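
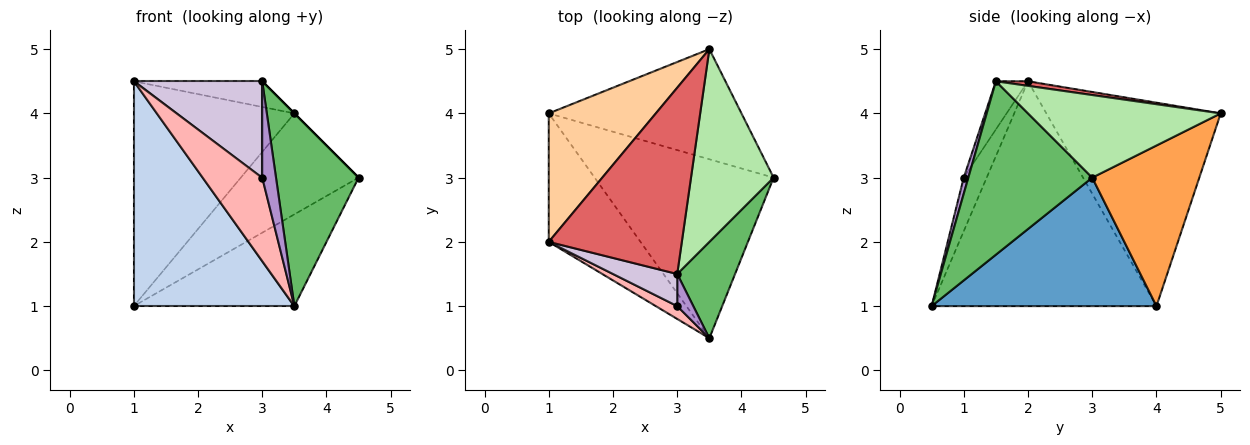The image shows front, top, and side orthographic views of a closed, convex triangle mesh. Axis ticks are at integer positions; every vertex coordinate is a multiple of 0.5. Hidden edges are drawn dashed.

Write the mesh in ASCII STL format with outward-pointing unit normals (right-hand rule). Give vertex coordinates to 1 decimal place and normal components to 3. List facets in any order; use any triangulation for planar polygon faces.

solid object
 facet normal 0.538 0.385 -0.750
  outer loop
   vertex 3.5 0.5 1.0
   vertex 1.0 4.0 1.0
   vertex 4.5 3.0 3.0
  endloop
 endfacet
 facet normal -0.772 -0.552 -0.315
  outer loop
   vertex 1.0 2.0 4.5
   vertex 1.0 4.0 1.0
   vertex 3.5 0.5 1.0
  endloop
 endfacet
 facet normal 0.523 0.576 -0.628
  outer loop
   vertex 3.5 5.0 4.0
   vertex 4.5 3.0 3.0
   vertex 1.0 4.0 1.0
  endloop
 endfacet
 facet normal -0.686 0.632 0.361
  outer loop
   vertex 3.5 5.0 4.0
   vertex 1.0 4.0 1.0
   vertex 1.0 2.0 4.5
  endloop
 endfacet
 facet normal 0.802 -0.535 0.267
  outer loop
   vertex 3.0 1.5 4.5
   vertex 3.5 0.5 1.0
   vertex 4.5 3.0 3.0
  endloop
 endfacet
 facet normal 0.707 0.000 0.707
  outer loop
   vertex 3.0 1.5 4.5
   vertex 4.5 3.0 3.0
   vertex 3.5 5.0 4.0
  endloop
 endfacet
 facet normal 0.034 0.137 0.990
  outer loop
   vertex 3.0 1.5 4.5
   vertex 3.5 5.0 4.0
   vertex 1.0 2.0 4.5
  endloop
 endfacet
 facet normal -0.355 -0.924 0.142
  outer loop
   vertex 3.0 1.0 3.0
   vertex 1.0 2.0 4.5
   vertex 3.5 0.5 1.0
  endloop
 endfacet
 facet normal 0.302 -0.905 0.302
  outer loop
   vertex 3.0 1.0 3.0
   vertex 3.5 0.5 1.0
   vertex 3.0 1.5 4.5
  endloop
 endfacet
 facet normal -0.231 -0.923 0.308
  outer loop
   vertex 3.0 1.0 3.0
   vertex 3.0 1.5 4.5
   vertex 1.0 2.0 4.5
  endloop
 endfacet
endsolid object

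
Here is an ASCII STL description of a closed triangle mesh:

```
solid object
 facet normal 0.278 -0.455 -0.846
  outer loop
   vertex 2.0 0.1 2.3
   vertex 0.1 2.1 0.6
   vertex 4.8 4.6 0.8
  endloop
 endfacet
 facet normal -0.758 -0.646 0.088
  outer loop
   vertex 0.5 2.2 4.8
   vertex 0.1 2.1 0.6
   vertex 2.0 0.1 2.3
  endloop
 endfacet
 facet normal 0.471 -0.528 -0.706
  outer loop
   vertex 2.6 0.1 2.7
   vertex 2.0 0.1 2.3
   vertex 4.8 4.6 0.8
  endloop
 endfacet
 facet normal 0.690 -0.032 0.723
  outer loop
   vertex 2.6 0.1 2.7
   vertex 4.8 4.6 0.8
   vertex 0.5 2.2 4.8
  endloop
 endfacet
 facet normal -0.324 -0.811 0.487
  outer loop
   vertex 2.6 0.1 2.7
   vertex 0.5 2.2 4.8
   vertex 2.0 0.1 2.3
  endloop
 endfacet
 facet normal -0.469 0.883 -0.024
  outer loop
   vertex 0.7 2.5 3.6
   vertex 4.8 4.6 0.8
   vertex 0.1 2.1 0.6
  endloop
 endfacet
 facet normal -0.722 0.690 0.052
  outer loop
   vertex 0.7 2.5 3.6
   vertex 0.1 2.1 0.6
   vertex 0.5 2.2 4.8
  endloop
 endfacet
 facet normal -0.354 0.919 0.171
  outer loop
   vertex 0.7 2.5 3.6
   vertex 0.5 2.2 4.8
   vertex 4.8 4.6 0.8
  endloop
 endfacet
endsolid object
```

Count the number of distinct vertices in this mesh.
6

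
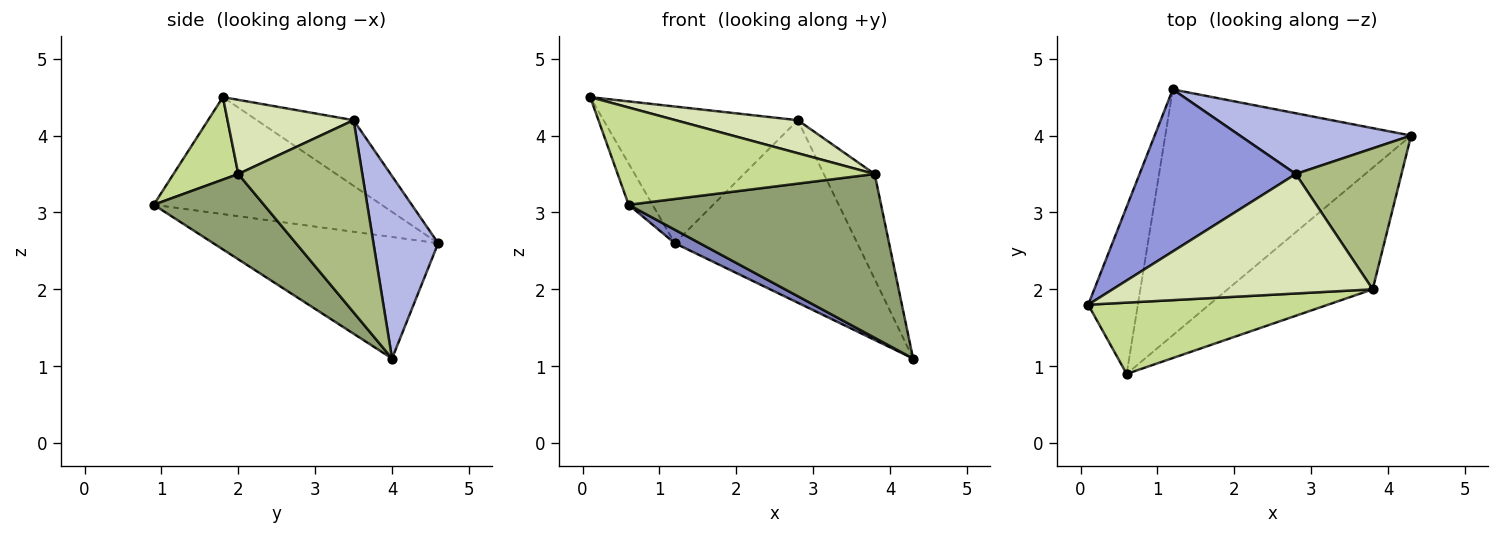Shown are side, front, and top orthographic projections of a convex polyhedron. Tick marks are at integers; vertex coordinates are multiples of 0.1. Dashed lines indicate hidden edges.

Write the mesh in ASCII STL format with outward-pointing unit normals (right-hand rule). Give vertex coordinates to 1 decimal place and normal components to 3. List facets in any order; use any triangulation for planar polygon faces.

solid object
 facet normal -0.916 0.096 -0.389
  outer loop
   vertex 0.6 0.9 3.1
   vertex 0.1 1.8 4.5
   vertex 1.2 4.6 2.6
  endloop
 endfacet
 facet normal -0.443 -0.049 -0.895
  outer loop
   vertex 0.6 0.9 3.1
   vertex 1.2 4.6 2.6
   vertex 4.3 4.0 1.1
  endloop
 endfacet
 facet normal -0.306 0.614 0.728
  outer loop
   vertex 2.8 3.5 4.2
   vertex 1.2 4.6 2.6
   vertex 0.1 1.8 4.5
  endloop
 endfacet
 facet normal 0.319 0.899 0.299
  outer loop
   vertex 2.8 3.5 4.2
   vertex 4.3 4.0 1.1
   vertex 1.2 4.6 2.6
  endloop
 endfacet
 facet normal 0.331 -0.758 -0.563
  outer loop
   vertex 3.8 2.0 3.5
   vertex 0.6 0.9 3.1
   vertex 4.3 4.0 1.1
  endloop
 endfacet
 facet normal 0.825 0.338 0.454
  outer loop
   vertex 3.8 2.0 3.5
   vertex 4.3 4.0 1.1
   vertex 2.8 3.5 4.2
  endloop
 endfacet
 facet normal 0.199 -0.790 0.579
  outer loop
   vertex 3.8 2.0 3.5
   vertex 0.1 1.8 4.5
   vertex 0.6 0.9 3.1
  endloop
 endfacet
 facet normal 0.265 -0.257 0.929
  outer loop
   vertex 3.8 2.0 3.5
   vertex 2.8 3.5 4.2
   vertex 0.1 1.8 4.5
  endloop
 endfacet
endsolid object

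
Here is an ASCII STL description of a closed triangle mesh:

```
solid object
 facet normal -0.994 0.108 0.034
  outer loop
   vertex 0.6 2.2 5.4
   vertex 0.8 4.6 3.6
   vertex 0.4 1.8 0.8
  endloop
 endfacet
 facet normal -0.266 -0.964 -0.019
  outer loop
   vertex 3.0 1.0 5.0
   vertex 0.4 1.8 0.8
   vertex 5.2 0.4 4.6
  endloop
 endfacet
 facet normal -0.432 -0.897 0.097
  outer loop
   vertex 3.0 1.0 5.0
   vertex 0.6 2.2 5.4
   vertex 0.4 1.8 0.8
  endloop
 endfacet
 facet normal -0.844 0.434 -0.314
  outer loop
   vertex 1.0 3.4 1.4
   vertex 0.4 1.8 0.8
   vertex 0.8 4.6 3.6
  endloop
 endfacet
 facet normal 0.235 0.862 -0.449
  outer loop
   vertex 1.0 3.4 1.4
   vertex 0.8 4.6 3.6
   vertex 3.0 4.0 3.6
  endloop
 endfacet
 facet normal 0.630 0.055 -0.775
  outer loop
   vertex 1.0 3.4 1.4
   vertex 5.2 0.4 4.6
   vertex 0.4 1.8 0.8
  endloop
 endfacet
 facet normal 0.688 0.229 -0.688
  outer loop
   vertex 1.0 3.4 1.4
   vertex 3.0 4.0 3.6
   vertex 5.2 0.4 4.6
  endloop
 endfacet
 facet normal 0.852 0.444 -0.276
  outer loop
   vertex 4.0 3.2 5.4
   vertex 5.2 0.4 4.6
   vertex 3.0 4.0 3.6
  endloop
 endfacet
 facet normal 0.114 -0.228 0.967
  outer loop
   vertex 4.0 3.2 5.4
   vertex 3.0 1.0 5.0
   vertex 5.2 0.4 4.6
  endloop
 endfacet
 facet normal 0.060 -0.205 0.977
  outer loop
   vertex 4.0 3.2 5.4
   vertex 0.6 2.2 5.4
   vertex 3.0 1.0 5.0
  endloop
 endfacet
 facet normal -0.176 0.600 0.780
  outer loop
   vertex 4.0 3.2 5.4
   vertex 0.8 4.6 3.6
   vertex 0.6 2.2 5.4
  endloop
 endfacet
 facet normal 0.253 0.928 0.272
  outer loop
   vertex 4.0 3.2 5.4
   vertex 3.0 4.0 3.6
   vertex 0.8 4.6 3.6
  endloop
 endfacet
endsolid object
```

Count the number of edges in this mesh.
18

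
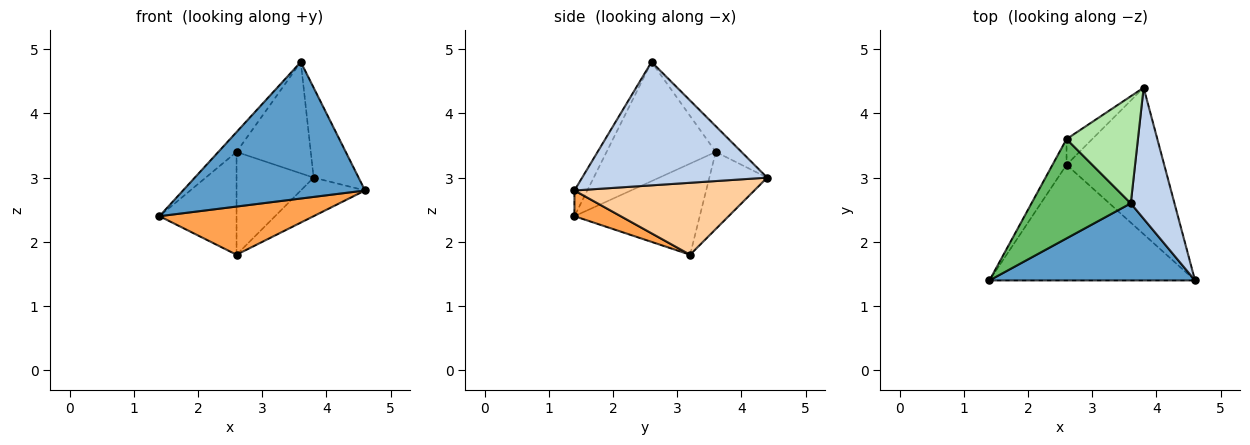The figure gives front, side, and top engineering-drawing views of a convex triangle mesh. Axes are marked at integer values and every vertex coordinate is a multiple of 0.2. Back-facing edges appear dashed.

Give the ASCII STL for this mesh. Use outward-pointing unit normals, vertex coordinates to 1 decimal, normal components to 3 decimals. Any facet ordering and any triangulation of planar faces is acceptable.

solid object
 facet normal -0.061 -0.869 0.491
  outer loop
   vertex 3.6 2.6 4.8
   vertex 1.4 1.4 2.4
   vertex 4.6 1.4 2.8
  endloop
 endfacet
 facet normal 0.919 0.223 0.325
  outer loop
   vertex 3.6 2.6 4.8
   vertex 4.6 1.4 2.8
   vertex 3.8 4.4 3.0
  endloop
 endfacet
 facet normal 0.115 -0.382 -0.917
  outer loop
   vertex 2.6 3.2 1.8
   vertex 4.6 1.4 2.8
   vertex 1.4 1.4 2.4
  endloop
 endfacet
 facet normal 0.580 0.207 -0.788
  outer loop
   vertex 2.6 3.2 1.8
   vertex 3.8 4.4 3.0
   vertex 4.6 1.4 2.8
  endloop
 endfacet
 facet normal -0.762 0.127 0.635
  outer loop
   vertex 2.6 3.6 3.4
   vertex 1.4 1.4 2.4
   vertex 3.6 2.6 4.8
  endloop
 endfacet
 facet normal -0.242 0.699 0.672
  outer loop
   vertex 2.6 3.6 3.4
   vertex 3.6 2.6 4.8
   vertex 3.8 4.4 3.0
  endloop
 endfacet
 facet normal -0.844 0.520 -0.130
  outer loop
   vertex 2.6 3.6 3.4
   vertex 2.6 3.2 1.8
   vertex 1.4 1.4 2.4
  endloop
 endfacet
 facet normal -0.588 0.784 -0.196
  outer loop
   vertex 2.6 3.6 3.4
   vertex 3.8 4.4 3.0
   vertex 2.6 3.2 1.8
  endloop
 endfacet
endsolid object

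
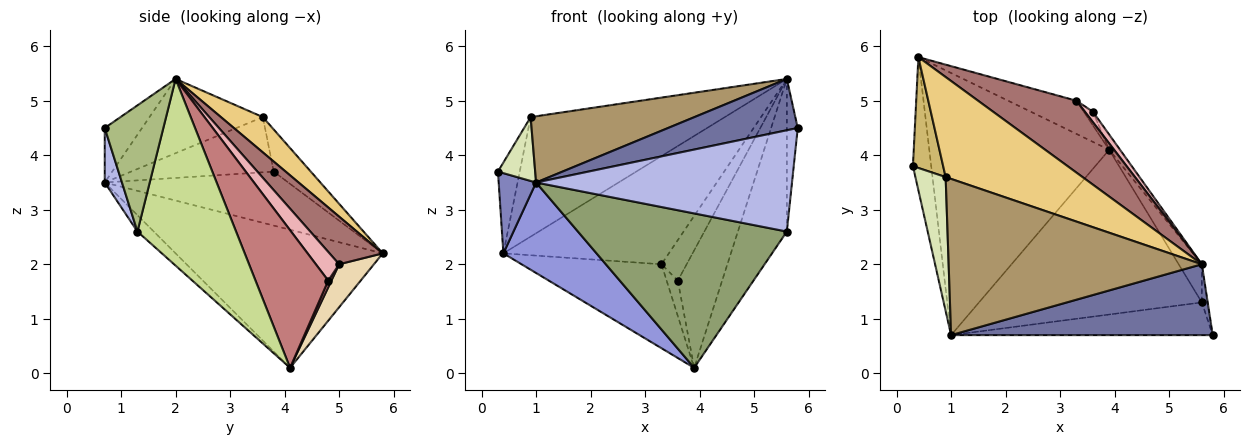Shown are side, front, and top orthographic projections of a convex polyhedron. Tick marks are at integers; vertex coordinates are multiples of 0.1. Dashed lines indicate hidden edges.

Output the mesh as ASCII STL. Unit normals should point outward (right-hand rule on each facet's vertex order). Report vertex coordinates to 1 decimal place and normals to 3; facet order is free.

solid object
 facet normal -0.166 -0.578 0.799
  outer loop
   vertex 1.0 0.7 3.5
   vertex 5.8 0.7 4.5
   vertex 5.6 2.0 5.4
  endloop
 endfacet
 facet normal -0.930 -0.190 -0.315
  outer loop
   vertex 0.4 5.8 2.2
   vertex 1.0 0.7 3.5
   vertex 0.3 3.8 3.7
  endloop
 endfacet
 facet normal -0.587 -0.264 -0.765
  outer loop
   vertex 0.4 5.8 2.2
   vertex 3.9 4.1 0.1
   vertex 1.0 0.7 3.5
  endloop
 endfacet
 facet normal 0.064 -0.950 -0.307
  outer loop
   vertex 5.6 1.3 2.6
   vertex 5.8 0.7 4.5
   vertex 1.0 0.7 3.5
  endloop
 endfacet
 facet normal -0.053 -0.683 -0.729
  outer loop
   vertex 5.6 1.3 2.6
   vertex 1.0 0.7 3.5
   vertex 3.9 4.1 0.1
  endloop
 endfacet
 facet normal 0.982 0.183 -0.046
  outer loop
   vertex 5.6 1.3 2.6
   vertex 5.6 2.0 5.4
   vertex 5.8 0.7 4.5
  endloop
 endfacet
 facet normal 0.890 0.442 -0.110
  outer loop
   vertex 5.6 1.3 2.6
   vertex 3.9 4.1 0.1
   vertex 5.6 2.0 5.4
  endloop
 endfacet
 facet normal -0.855 -0.223 0.468
  outer loop
   vertex 0.9 3.6 4.7
   vertex 0.3 3.8 3.7
   vertex 1.0 0.7 3.5
  endloop
 endfacet
 facet normal -0.261 -0.377 0.889
  outer loop
   vertex 0.9 3.6 4.7
   vertex 1.0 0.7 3.5
   vertex 5.6 2.0 5.4
  endloop
 endfacet
 facet normal -0.733 0.431 0.526
  outer loop
   vertex 0.9 3.6 4.7
   vertex 0.4 5.8 2.2
   vertex 0.3 3.8 3.7
  endloop
 endfacet
 facet normal 0.163 0.757 0.633
  outer loop
   vertex 0.9 3.6 4.7
   vertex 5.6 2.0 5.4
   vertex 0.4 5.8 2.2
  endloop
 endfacet
 facet normal 0.225 0.906 -0.358
  outer loop
   vertex 3.3 5.0 2.0
   vertex 3.9 4.1 0.1
   vertex 0.4 5.8 2.2
  endloop
 endfacet
 facet normal 0.259 0.804 0.535
  outer loop
   vertex 3.3 5.0 2.0
   vertex 0.4 5.8 2.2
   vertex 5.6 2.0 5.4
  endloop
 endfacet
 facet normal 0.852 0.519 -0.067
  outer loop
   vertex 3.6 4.8 1.7
   vertex 5.6 2.0 5.4
   vertex 3.9 4.1 0.1
  endloop
 endfacet
 facet normal 0.255 0.903 -0.347
  outer loop
   vertex 3.6 4.8 1.7
   vertex 3.9 4.1 0.1
   vertex 3.3 5.0 2.0
  endloop
 endfacet
 facet normal 0.667 0.722 0.186
  outer loop
   vertex 3.6 4.8 1.7
   vertex 3.3 5.0 2.0
   vertex 5.6 2.0 5.4
  endloop
 endfacet
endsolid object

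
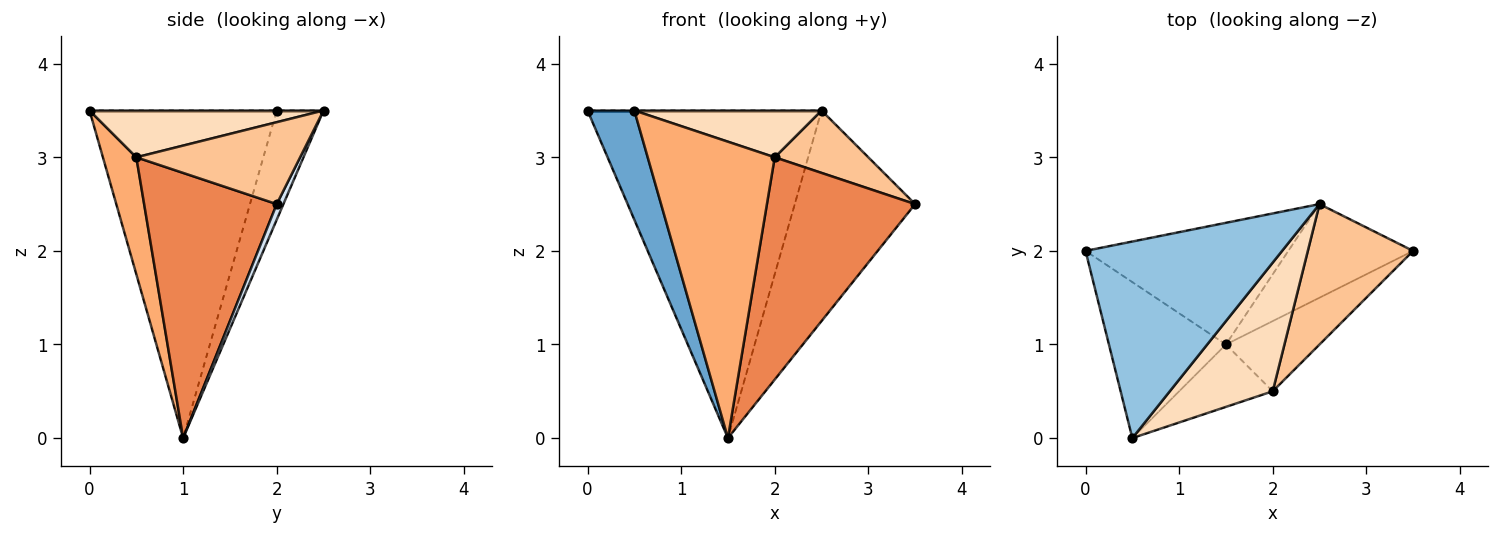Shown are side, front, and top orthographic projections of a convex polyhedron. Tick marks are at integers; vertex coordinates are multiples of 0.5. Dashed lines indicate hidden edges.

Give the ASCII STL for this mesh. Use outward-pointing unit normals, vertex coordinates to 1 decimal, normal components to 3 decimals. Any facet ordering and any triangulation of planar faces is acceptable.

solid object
 facet normal -0.917 -0.229 -0.327
  outer loop
   vertex 1.5 1.0 0.0
   vertex 0.5 0.0 3.5
   vertex 0.0 2.0 3.5
  endloop
 endfacet
 facet normal 0.000 0.000 1.000
  outer loop
   vertex 2.5 2.5 3.5
   vertex 0.0 2.0 3.5
   vertex 0.5 0.0 3.5
  endloop
 endfacet
 facet normal -0.184 0.921 -0.342
  outer loop
   vertex 2.5 2.5 3.5
   vertex 1.5 1.0 0.0
   vertex 0.0 2.0 3.5
  endloop
 endfacet
 facet normal 0.051 0.913 -0.406
  outer loop
   vertex 2.5 2.5 3.5
   vertex 3.5 2.0 2.5
   vertex 1.5 1.0 0.0
  endloop
 endfacet
 facet normal 0.649 -0.725 -0.229
  outer loop
   vertex 2.0 0.5 3.0
   vertex 1.5 1.0 0.0
   vertex 3.5 2.0 2.5
  endloop
 endfacet
 facet normal 0.249 -0.948 -0.200
  outer loop
   vertex 2.0 0.5 3.0
   vertex 0.5 0.0 3.5
   vertex 1.5 1.0 0.0
  endloop
 endfacet
 facet normal 0.579 -0.331 0.745
  outer loop
   vertex 2.0 0.5 3.0
   vertex 3.5 2.0 2.5
   vertex 2.5 2.5 3.5
  endloop
 endfacet
 facet normal 0.393 -0.314 0.864
  outer loop
   vertex 2.0 0.5 3.0
   vertex 2.5 2.5 3.5
   vertex 0.5 0.0 3.5
  endloop
 endfacet
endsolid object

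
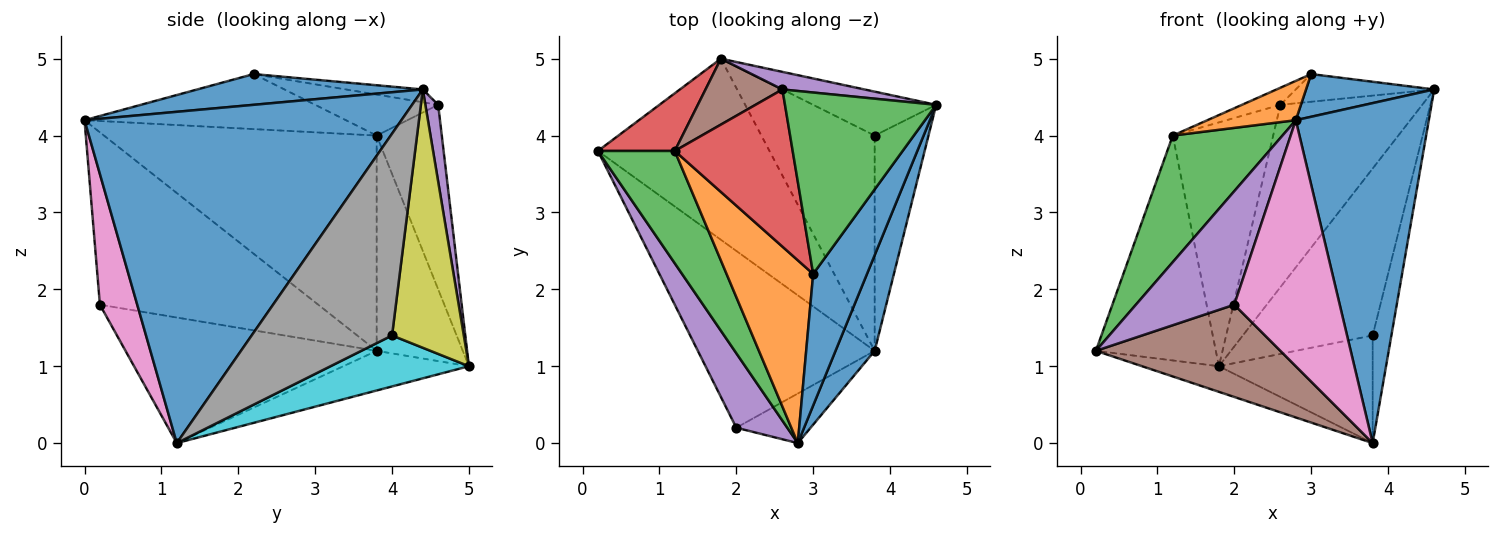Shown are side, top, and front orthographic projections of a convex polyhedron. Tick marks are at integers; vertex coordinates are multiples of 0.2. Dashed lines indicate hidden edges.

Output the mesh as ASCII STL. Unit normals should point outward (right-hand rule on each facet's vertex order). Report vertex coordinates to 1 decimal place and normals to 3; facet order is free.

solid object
 facet normal 0.917 -0.385 0.108
  outer loop
   vertex 3.8 1.2 0.0
   vertex 4.6 4.4 4.6
   vertex 2.8 0.0 4.2
  endloop
 endfacet
 facet normal -0.223 0.137 -0.965
  outer loop
   vertex 1.8 5.0 1.0
   vertex 3.8 1.2 0.0
   vertex 0.2 3.8 1.2
  endloop
 endfacet
 facet normal -0.881 -0.354 0.315
  outer loop
   vertex 1.2 3.8 4.0
   vertex 0.2 3.8 1.2
   vertex 2.8 0.0 4.2
  endloop
 endfacet
 facet normal -0.571 0.795 0.204
  outer loop
   vertex 1.2 3.8 4.0
   vertex 1.8 5.0 1.0
   vertex 0.2 3.8 1.2
  endloop
 endfacet
 facet normal -0.880 -0.397 0.260
  outer loop
   vertex 2.0 0.2 1.8
   vertex 2.8 0.0 4.2
   vertex 0.2 3.8 1.2
  endloop
 endfacet
 facet normal -0.533 -0.391 -0.750
  outer loop
   vertex 2.0 0.2 1.8
   vertex 0.2 3.8 1.2
   vertex 3.8 1.2 0.0
  endloop
 endfacet
 facet normal 0.328 -0.926 -0.187
  outer loop
   vertex 2.0 0.2 1.8
   vertex 3.8 1.2 0.0
   vertex 2.8 0.0 4.2
  endloop
 endfacet
 facet normal 0.958 0.128 -0.256
  outer loop
   vertex 3.8 4.0 1.4
   vertex 4.6 4.4 4.6
   vertex 3.8 1.2 0.0
  endloop
 endfacet
 facet normal 0.471 0.853 -0.224
  outer loop
   vertex 3.8 4.0 1.4
   vertex 1.8 5.0 1.0
   vertex 4.6 4.4 4.6
  endloop
 endfacet
 facet normal 0.373 0.415 -0.830
  outer loop
   vertex 3.8 4.0 1.4
   vertex 3.8 1.2 0.0
   vertex 1.8 5.0 1.0
  endloop
 endfacet
 facet normal 0.478 -0.271 0.836
  outer loop
   vertex 3.0 2.2 4.8
   vertex 2.8 0.0 4.2
   vertex 4.6 4.4 4.6
  endloop
 endfacet
 facet normal -0.528 -0.179 0.830
  outer loop
   vertex 3.0 2.2 4.8
   vertex 1.2 3.8 4.0
   vertex 2.8 0.0 4.2
  endloop
 endfacet
 facet normal -0.083 0.150 0.985
  outer loop
   vertex 2.6 4.6 4.4
   vertex 3.0 2.2 4.8
   vertex 4.6 4.4 4.6
  endloop
 endfacet
 facet normal -0.327 0.102 0.940
  outer loop
   vertex 2.6 4.6 4.4
   vertex 1.2 3.8 4.0
   vertex 3.0 2.2 4.8
  endloop
 endfacet
 facet normal 0.090 0.991 0.096
  outer loop
   vertex 2.6 4.6 4.4
   vertex 4.6 4.4 4.6
   vertex 1.8 5.0 1.0
  endloop
 endfacet
 facet normal -0.531 0.818 0.221
  outer loop
   vertex 2.6 4.6 4.4
   vertex 1.8 5.0 1.0
   vertex 1.2 3.8 4.0
  endloop
 endfacet
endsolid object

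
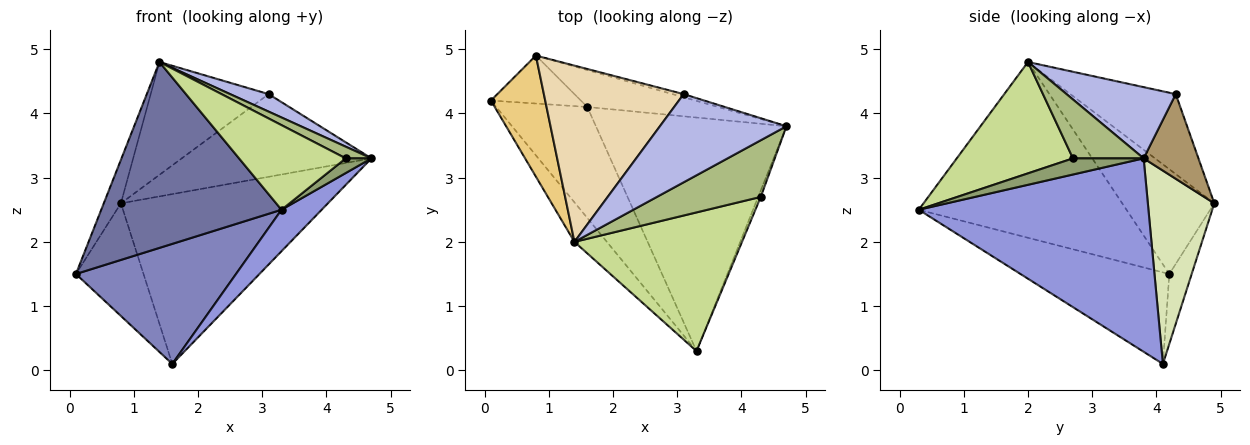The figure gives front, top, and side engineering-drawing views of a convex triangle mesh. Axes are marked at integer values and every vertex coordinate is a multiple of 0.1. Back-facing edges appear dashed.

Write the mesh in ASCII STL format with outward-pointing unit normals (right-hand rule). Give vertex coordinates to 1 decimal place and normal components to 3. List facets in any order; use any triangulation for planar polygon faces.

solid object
 facet normal -0.748 -0.649 -0.138
  outer loop
   vertex 1.4 2.0 4.8
   vertex 0.1 4.2 1.5
   vertex 3.3 0.3 2.5
  endloop
 endfacet
 facet normal -0.564 -0.606 -0.561
  outer loop
   vertex 1.6 4.1 0.1
   vertex 3.3 0.3 2.5
   vertex 0.1 4.2 1.5
  endloop
 endfacet
 facet normal 0.707 -0.124 -0.696
  outer loop
   vertex 1.6 4.1 0.1
   vertex 4.7 3.8 3.3
   vertex 3.3 0.3 2.5
  endloop
 endfacet
 facet normal 0.483 -0.171 0.859
  outer loop
   vertex 3.1 4.3 4.3
   vertex 1.4 2.0 4.8
   vertex 4.7 3.8 3.3
  endloop
 endfacet
 facet normal 0.929 -0.338 -0.148
  outer loop
   vertex 4.3 2.7 3.3
   vertex 3.3 0.3 2.5
   vertex 4.7 3.8 3.3
  endloop
 endfacet
 facet normal 0.485 -0.177 0.856
  outer loop
   vertex 4.3 2.7 3.3
   vertex 4.7 3.8 3.3
   vertex 1.4 2.0 4.8
  endloop
 endfacet
 facet normal 0.493 -0.453 0.742
  outer loop
   vertex 4.3 2.7 3.3
   vertex 1.4 2.0 4.8
   vertex 3.3 0.3 2.5
  endloop
 endfacet
 facet normal 0.299 0.932 -0.203
  outer loop
   vertex 0.8 4.9 2.6
   vertex 4.7 3.8 3.3
   vertex 1.6 4.1 0.1
  endloop
 endfacet
 facet normal 0.277 0.960 -0.036
  outer loop
   vertex 0.8 4.9 2.6
   vertex 3.1 4.3 4.3
   vertex 4.7 3.8 3.3
  endloop
 endfacet
 facet normal -0.291 0.880 -0.375
  outer loop
   vertex 0.8 4.9 2.6
   vertex 1.6 4.1 0.1
   vertex 0.1 4.2 1.5
  endloop
 endfacet
 facet normal -0.876 0.163 0.454
  outer loop
   vertex 0.8 4.9 2.6
   vertex 0.1 4.2 1.5
   vertex 1.4 2.0 4.8
  endloop
 endfacet
 facet normal -0.434 0.486 0.759
  outer loop
   vertex 0.8 4.9 2.6
   vertex 1.4 2.0 4.8
   vertex 3.1 4.3 4.3
  endloop
 endfacet
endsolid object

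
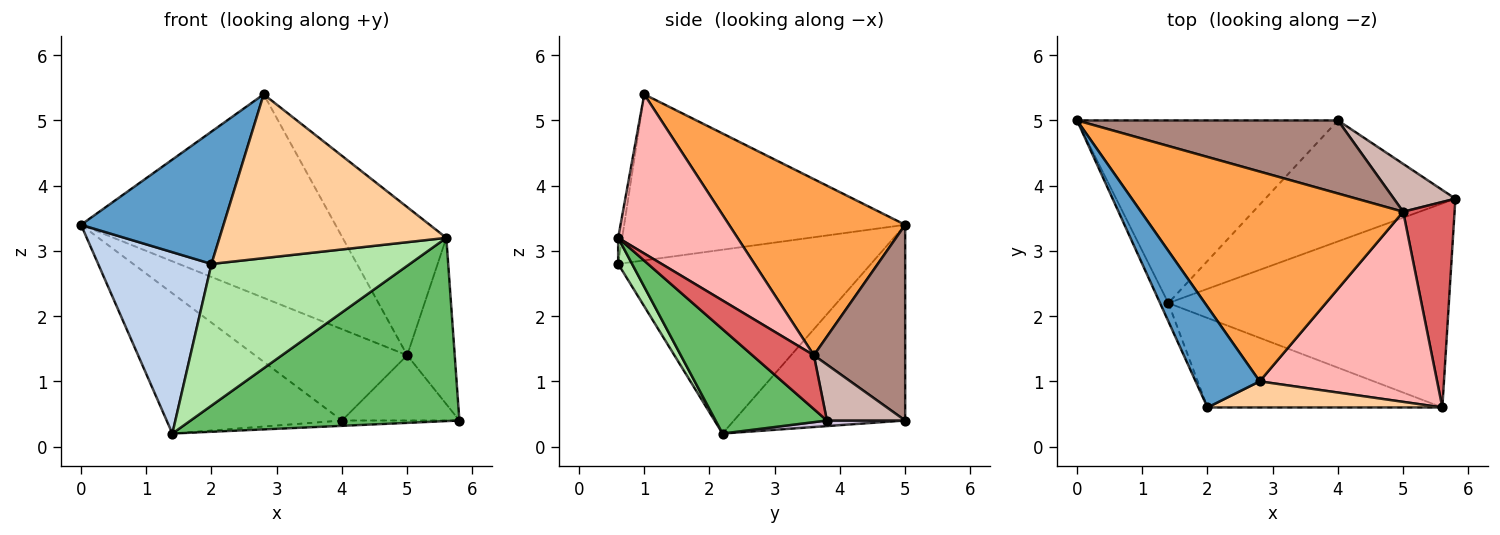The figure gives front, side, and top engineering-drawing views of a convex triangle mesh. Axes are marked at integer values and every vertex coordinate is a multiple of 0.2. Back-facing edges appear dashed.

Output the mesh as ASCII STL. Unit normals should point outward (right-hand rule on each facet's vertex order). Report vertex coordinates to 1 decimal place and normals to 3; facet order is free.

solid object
 facet normal -0.843 -0.428 0.325
  outer loop
   vertex 2.8 1.0 5.4
   vertex 0.0 5.0 3.4
   vertex 2.0 0.6 2.8
  endloop
 endfacet
 facet normal -0.912 -0.409 -0.041
  outer loop
   vertex 1.4 2.2 0.2
   vertex 2.0 0.6 2.8
   vertex 0.0 5.0 3.4
  endloop
 endfacet
 facet normal 0.434 0.627 0.647
  outer loop
   vertex 5.0 3.6 1.4
   vertex 0.0 5.0 3.4
   vertex 2.8 1.0 5.4
  endloop
 endfacet
 facet normal -0.017 -0.987 0.157
  outer loop
   vertex 5.6 0.6 3.2
   vertex 2.8 1.0 5.4
   vertex 2.0 0.6 2.8
  endloop
 endfacet
 facet normal 0.267 -0.644 -0.717
  outer loop
   vertex 5.6 0.6 3.2
   vertex 1.4 2.2 0.2
   vertex 5.8 3.8 0.4
  endloop
 endfacet
 facet normal 0.059 -0.844 -0.533
  outer loop
   vertex 5.6 0.6 3.2
   vertex 2.0 0.6 2.8
   vertex 1.4 2.2 0.2
  endloop
 endfacet
 facet normal 0.631 0.488 0.603
  outer loop
   vertex 5.6 0.6 3.2
   vertex 5.8 3.8 0.4
   vertex 5.0 3.6 1.4
  endloop
 endfacet
 facet normal 0.578 0.502 0.644
  outer loop
   vertex 5.6 0.6 3.2
   vertex 5.0 3.6 1.4
   vertex 2.8 1.0 5.4
  endloop
 endfacet
 facet normal -0.511 0.523 -0.682
  outer loop
   vertex 4.0 5.0 0.4
   vertex 1.4 2.2 0.2
   vertex 0.0 5.0 3.4
  endloop
 endfacet
 facet normal 0.029 0.044 -0.999
  outer loop
   vertex 4.0 5.0 0.4
   vertex 5.8 3.8 0.4
   vertex 1.4 2.2 0.2
  endloop
 endfacet
 facet normal 0.424 0.707 0.566
  outer loop
   vertex 4.0 5.0 0.4
   vertex 0.0 5.0 3.4
   vertex 5.0 3.6 1.4
  endloop
 endfacet
 facet normal 0.474 0.710 0.521
  outer loop
   vertex 4.0 5.0 0.4
   vertex 5.0 3.6 1.4
   vertex 5.8 3.8 0.4
  endloop
 endfacet
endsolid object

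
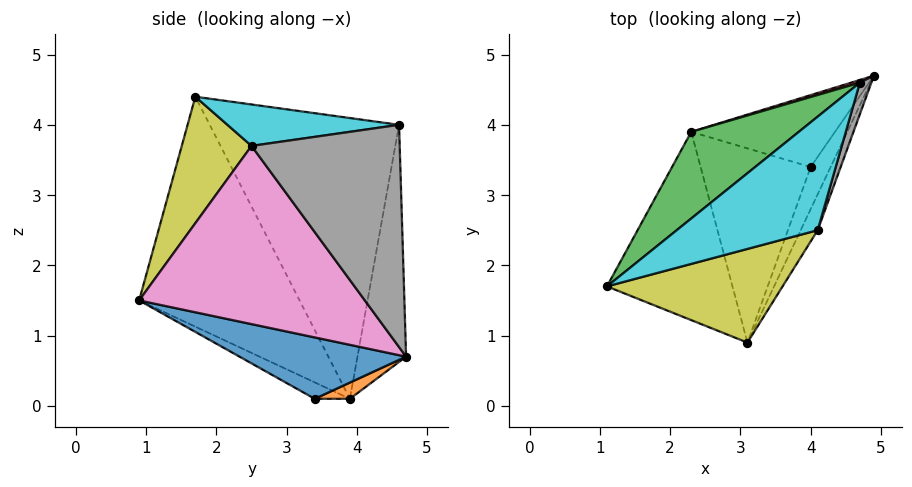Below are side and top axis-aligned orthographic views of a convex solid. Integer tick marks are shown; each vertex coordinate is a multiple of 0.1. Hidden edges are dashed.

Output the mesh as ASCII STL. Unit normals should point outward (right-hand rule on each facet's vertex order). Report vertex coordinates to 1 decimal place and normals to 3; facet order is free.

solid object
 facet normal 0.845 -0.458 -0.275
  outer loop
   vertex 4.0 3.4 0.1
   vertex 4.9 4.7 0.7
   vertex 3.1 0.9 1.5
  endloop
 endfacet
 facet normal 0.105 0.356 -0.929
  outer loop
   vertex 2.3 3.9 0.1
   vertex 4.9 4.7 0.7
   vertex 4.0 3.4 0.1
  endloop
 endfacet
 facet normal -0.595 0.770 0.228
  outer loop
   vertex 2.3 3.9 0.1
   vertex 1.1 1.7 4.4
   vertex 4.7 4.6 4.0
  endloop
 endfacet
 facet normal -0.296 0.955 0.011
  outer loop
   vertex 2.3 3.9 0.1
   vertex 4.7 4.6 4.0
   vertex 4.9 4.7 0.7
  endloop
 endfacet
 facet normal -0.798 -0.416 -0.436
  outer loop
   vertex 2.3 3.9 0.1
   vertex 3.1 0.9 1.5
   vertex 1.1 1.7 4.4
  endloop
 endfacet
 facet normal -0.132 -0.448 -0.884
  outer loop
   vertex 2.3 3.9 0.1
   vertex 4.0 3.4 0.1
   vertex 3.1 0.9 1.5
  endloop
 endfacet
 facet normal 0.893 -0.441 -0.085
  outer loop
   vertex 4.1 2.5 3.7
   vertex 3.1 0.9 1.5
   vertex 4.9 4.7 0.7
  endloop
 endfacet
 facet normal 0.958 -0.281 0.050
  outer loop
   vertex 4.1 2.5 3.7
   vertex 4.9 4.7 0.7
   vertex 4.7 4.6 4.0
  endloop
 endfacet
 facet normal 0.327 -0.829 0.454
  outer loop
   vertex 4.1 2.5 3.7
   vertex 1.1 1.7 4.4
   vertex 3.1 0.9 1.5
  endloop
 endfacet
 facet normal 0.275 -0.213 0.938
  outer loop
   vertex 4.1 2.5 3.7
   vertex 4.7 4.6 4.0
   vertex 1.1 1.7 4.4
  endloop
 endfacet
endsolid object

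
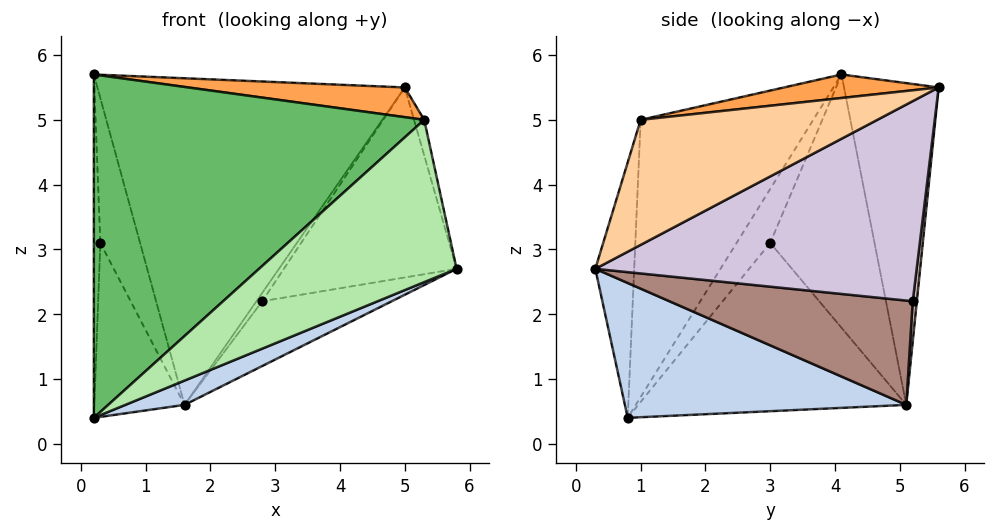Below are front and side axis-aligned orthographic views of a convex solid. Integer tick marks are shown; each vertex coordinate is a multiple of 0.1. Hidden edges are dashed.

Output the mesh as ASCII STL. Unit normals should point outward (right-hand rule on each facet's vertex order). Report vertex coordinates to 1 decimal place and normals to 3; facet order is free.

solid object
 facet normal -0.293 0.950 0.106
  outer loop
   vertex 1.6 5.1 0.6
   vertex 0.2 4.1 5.7
   vertex 5.0 5.6 5.5
  endloop
 endfacet
 facet normal 0.373 -0.078 -0.925
  outer loop
   vertex 1.6 5.1 0.6
   vertex 5.8 0.3 2.7
   vertex 0.2 0.8 0.4
  endloop
 endfacet
 facet normal 0.074 -0.103 0.992
  outer loop
   vertex 5.3 1.0 5.0
   vertex 5.0 5.6 5.5
   vertex 0.2 4.1 5.7
  endloop
 endfacet
 facet normal 0.979 0.042 0.200
  outer loop
   vertex 5.3 1.0 5.0
   vertex 5.8 0.3 2.7
   vertex 5.0 5.6 5.5
  endloop
 endfacet
 facet normal -0.405 -0.776 0.483
  outer loop
   vertex 5.3 1.0 5.0
   vertex 0.2 4.1 5.7
   vertex 0.2 0.8 0.4
  endloop
 endfacet
 facet normal -0.187 -0.950 0.249
  outer loop
   vertex 5.3 1.0 5.0
   vertex 0.2 0.8 0.4
   vertex 5.8 0.3 2.7
  endloop
 endfacet
 facet normal -0.975 0.188 -0.117
  outer loop
   vertex 0.3 3.0 3.1
   vertex 0.2 0.8 0.4
   vertex 0.2 4.1 5.7
  endloop
 endfacet
 facet normal -0.919 0.350 -0.183
  outer loop
   vertex 0.3 3.0 3.1
   vertex 0.2 4.1 5.7
   vertex 1.6 5.1 0.6
  endloop
 endfacet
 facet normal -0.925 0.311 -0.219
  outer loop
   vertex 0.3 3.0 3.1
   vertex 1.6 5.1 0.6
   vertex 0.2 0.8 0.4
  endloop
 endfacet
 facet normal 0.740 0.398 -0.542
  outer loop
   vertex 2.8 5.2 2.2
   vertex 5.0 5.6 5.5
   vertex 5.8 0.3 2.7
  endloop
 endfacet
 facet normal 0.726 0.387 -0.569
  outer loop
   vertex 2.8 5.2 2.2
   vertex 5.8 0.3 2.7
   vertex 1.6 5.1 0.6
  endloop
 endfacet
 facet normal 0.519 0.736 -0.435
  outer loop
   vertex 2.8 5.2 2.2
   vertex 1.6 5.1 0.6
   vertex 5.0 5.6 5.5
  endloop
 endfacet
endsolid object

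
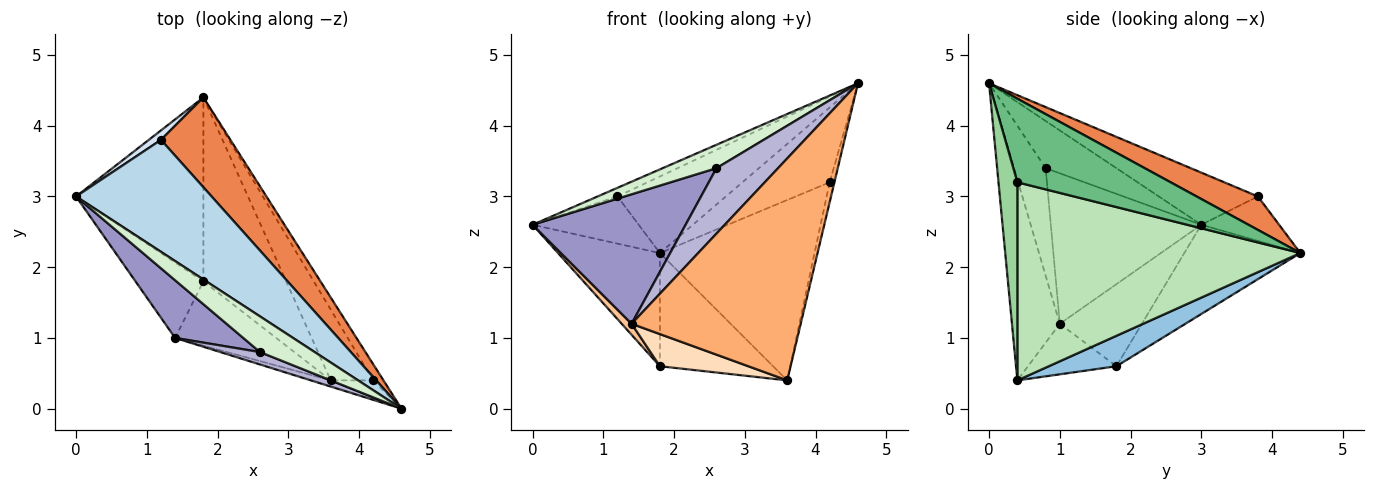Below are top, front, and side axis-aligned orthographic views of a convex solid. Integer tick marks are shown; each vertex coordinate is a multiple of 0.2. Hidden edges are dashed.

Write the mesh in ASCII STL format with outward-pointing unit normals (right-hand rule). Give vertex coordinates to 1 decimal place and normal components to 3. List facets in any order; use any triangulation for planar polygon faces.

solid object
 facet normal -0.513 0.450 -0.731
  outer loop
   vertex 1.8 1.8 0.6
   vertex 0.0 3.0 2.6
   vertex 1.8 4.4 2.2
  endloop
 endfacet
 facet normal 0.299 0.500 -0.813
  outer loop
   vertex 1.8 1.8 0.6
   vertex 1.8 4.4 2.2
   vertex 3.6 0.4 0.4
  endloop
 endfacet
 facet normal -0.358 0.072 0.931
  outer loop
   vertex 1.2 3.8 3.0
   vertex 0.0 3.0 2.6
   vertex 4.6 0.0 4.6
  endloop
 endfacet
 facet normal -0.584 0.796 0.159
  outer loop
   vertex 1.2 3.8 3.0
   vertex 1.8 4.4 2.2
   vertex 0.0 3.0 2.6
  endloop
 endfacet
 facet normal 0.344 0.609 0.715
  outer loop
   vertex 1.2 3.8 3.0
   vertex 4.6 0.0 4.6
   vertex 1.8 4.4 2.2
  endloop
 endfacet
 facet normal -0.272 -0.962 -0.027
  outer loop
   vertex 1.4 1.0 1.2
   vertex 3.6 0.4 0.4
   vertex 4.6 0.0 4.6
  endloop
 endfacet
 facet normal -0.767 -0.093 -0.635
  outer loop
   vertex 1.4 1.0 1.2
   vertex 0.0 3.0 2.6
   vertex 1.8 1.8 0.6
  endloop
 endfacet
 facet normal -0.408 -0.408 -0.816
  outer loop
   vertex 1.4 1.0 1.2
   vertex 1.8 1.8 0.6
   vertex 3.6 0.4 0.4
  endloop
 endfacet
 facet normal 0.864 0.492 -0.106
  outer loop
   vertex 4.2 0.4 3.2
   vertex 1.8 4.4 2.2
   vertex 4.6 0.0 4.6
  endloop
 endfacet
 facet normal 0.950 0.237 -0.204
  outer loop
   vertex 4.2 0.4 3.2
   vertex 4.6 0.0 4.6
   vertex 3.6 0.4 0.4
  endloop
 endfacet
 facet normal 0.862 0.471 -0.185
  outer loop
   vertex 4.2 0.4 3.2
   vertex 3.6 0.4 0.4
   vertex 1.8 4.4 2.2
  endloop
 endfacet
 facet normal -0.585 -0.445 0.678
  outer loop
   vertex 2.6 0.8 3.4
   vertex 4.6 0.0 4.6
   vertex 0.0 3.0 2.6
  endloop
 endfacet
 facet normal -0.668 -0.680 0.303
  outer loop
   vertex 2.6 0.8 3.4
   vertex 0.0 3.0 2.6
   vertex 1.4 1.0 1.2
  endloop
 endfacet
 facet normal -0.450 -0.877 0.166
  outer loop
   vertex 2.6 0.8 3.4
   vertex 1.4 1.0 1.2
   vertex 4.6 0.0 4.6
  endloop
 endfacet
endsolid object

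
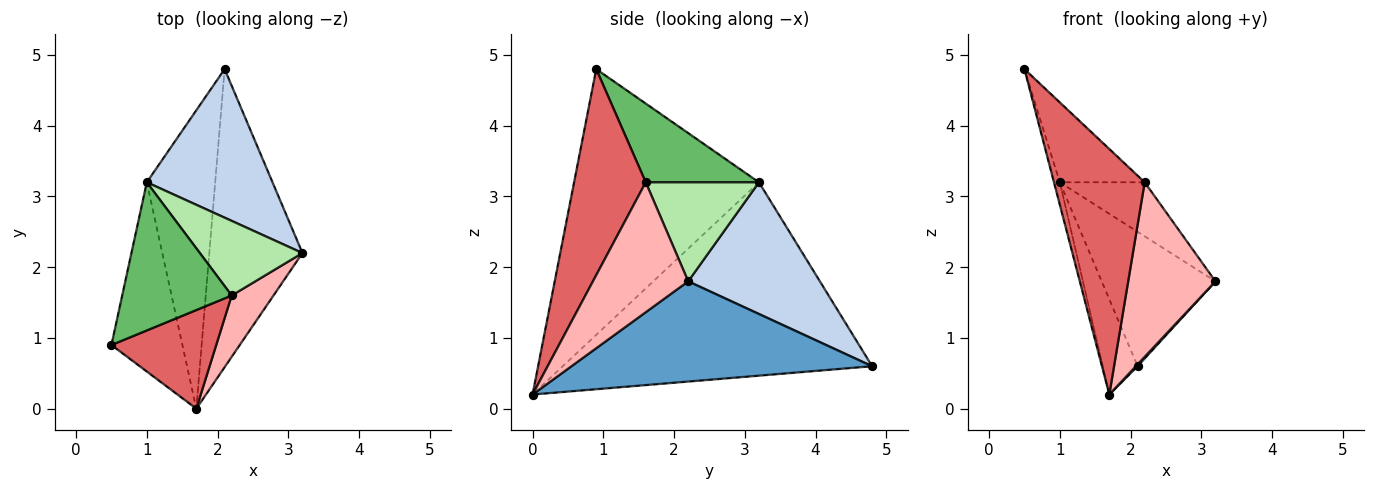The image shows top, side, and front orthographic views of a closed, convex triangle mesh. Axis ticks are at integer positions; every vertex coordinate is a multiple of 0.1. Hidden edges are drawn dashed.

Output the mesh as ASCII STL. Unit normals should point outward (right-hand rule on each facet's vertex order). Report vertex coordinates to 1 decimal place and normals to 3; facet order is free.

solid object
 facet normal 0.732 -0.004 -0.681
  outer loop
   vertex 1.7 0.0 0.2
   vertex 2.1 4.8 0.6
   vertex 3.2 2.2 1.8
  endloop
 endfacet
 facet normal 0.613 0.530 0.586
  outer loop
   vertex 1.0 3.2 3.2
   vertex 3.2 2.2 1.8
   vertex 2.1 4.8 0.6
  endloop
 endfacet
 facet normal -0.966 0.031 -0.258
  outer loop
   vertex 1.0 3.2 3.2
   vertex 1.7 0.0 0.2
   vertex 0.5 0.9 4.8
  endloop
 endfacet
 facet normal -0.937 0.106 -0.332
  outer loop
   vertex 1.0 3.2 3.2
   vertex 2.1 4.8 0.6
   vertex 1.7 0.0 0.2
  endloop
 endfacet
 facet normal 0.535 0.401 0.744
  outer loop
   vertex 2.2 1.6 3.2
   vertex 1.0 3.2 3.2
   vertex 0.5 0.9 4.8
  endloop
 endfacet
 facet normal 0.616 0.462 0.638
  outer loop
   vertex 2.2 1.6 3.2
   vertex 3.2 2.2 1.8
   vertex 1.0 3.2 3.2
  endloop
 endfacet
 facet normal 0.591 -0.748 0.301
  outer loop
   vertex 2.2 1.6 3.2
   vertex 0.5 0.9 4.8
   vertex 1.7 0.0 0.2
  endloop
 endfacet
 facet normal 0.718 -0.657 0.231
  outer loop
   vertex 2.2 1.6 3.2
   vertex 1.7 0.0 0.2
   vertex 3.2 2.2 1.8
  endloop
 endfacet
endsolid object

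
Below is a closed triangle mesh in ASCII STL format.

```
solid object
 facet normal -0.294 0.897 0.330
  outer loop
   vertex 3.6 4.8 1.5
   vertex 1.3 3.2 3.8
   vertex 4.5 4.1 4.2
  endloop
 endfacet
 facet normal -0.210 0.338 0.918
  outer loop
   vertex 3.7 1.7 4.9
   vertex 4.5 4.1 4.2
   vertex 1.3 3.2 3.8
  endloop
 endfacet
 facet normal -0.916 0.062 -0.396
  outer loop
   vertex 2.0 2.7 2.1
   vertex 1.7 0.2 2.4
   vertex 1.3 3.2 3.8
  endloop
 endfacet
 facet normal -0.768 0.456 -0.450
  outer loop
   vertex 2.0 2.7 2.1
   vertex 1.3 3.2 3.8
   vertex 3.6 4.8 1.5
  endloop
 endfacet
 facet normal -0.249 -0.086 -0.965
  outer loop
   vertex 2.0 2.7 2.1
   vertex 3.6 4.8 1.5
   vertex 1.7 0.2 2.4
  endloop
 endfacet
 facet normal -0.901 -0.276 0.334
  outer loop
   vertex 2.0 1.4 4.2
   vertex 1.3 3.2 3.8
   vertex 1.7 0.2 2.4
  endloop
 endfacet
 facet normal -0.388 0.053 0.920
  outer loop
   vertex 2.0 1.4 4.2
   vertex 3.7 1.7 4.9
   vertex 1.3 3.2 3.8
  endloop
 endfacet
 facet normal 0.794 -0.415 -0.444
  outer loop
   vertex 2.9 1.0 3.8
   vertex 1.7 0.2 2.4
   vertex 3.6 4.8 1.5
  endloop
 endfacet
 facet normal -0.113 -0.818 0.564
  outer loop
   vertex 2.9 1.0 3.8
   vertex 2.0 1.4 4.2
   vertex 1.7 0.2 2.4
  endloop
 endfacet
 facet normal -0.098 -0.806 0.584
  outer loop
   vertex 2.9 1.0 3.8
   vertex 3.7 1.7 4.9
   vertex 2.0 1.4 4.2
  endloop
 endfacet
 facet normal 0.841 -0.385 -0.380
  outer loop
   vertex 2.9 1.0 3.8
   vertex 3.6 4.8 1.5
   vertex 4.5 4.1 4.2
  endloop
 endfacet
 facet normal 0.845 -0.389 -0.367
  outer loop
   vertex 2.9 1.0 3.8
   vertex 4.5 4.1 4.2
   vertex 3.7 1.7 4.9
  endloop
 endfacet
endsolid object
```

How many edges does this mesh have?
18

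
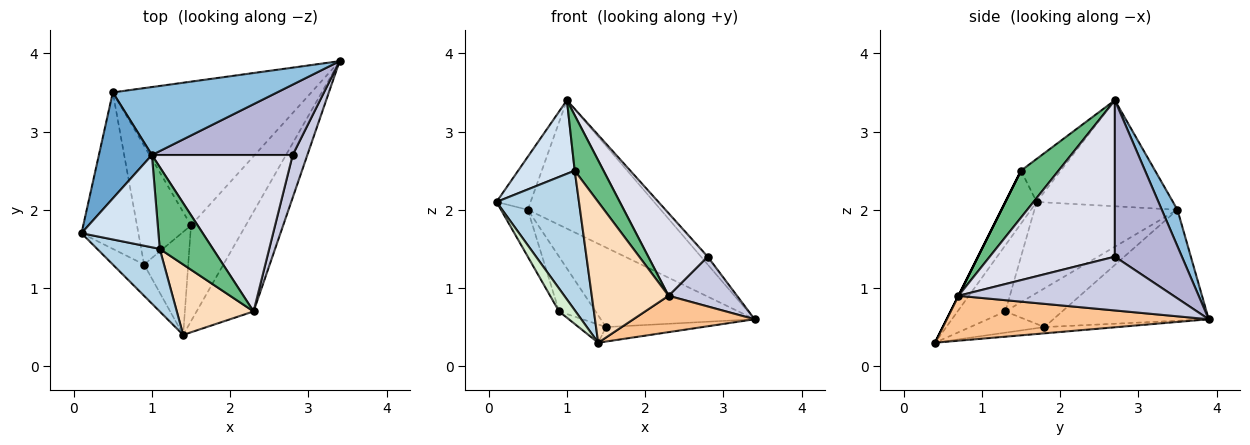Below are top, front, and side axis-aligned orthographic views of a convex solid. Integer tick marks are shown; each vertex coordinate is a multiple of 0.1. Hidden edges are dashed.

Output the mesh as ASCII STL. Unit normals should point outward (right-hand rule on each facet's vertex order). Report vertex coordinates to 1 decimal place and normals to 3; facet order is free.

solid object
 facet normal -0.873 0.218 0.436
  outer loop
   vertex 0.5 3.5 2.0
   vertex 0.1 1.7 2.1
   vertex 1.0 2.7 3.4
  endloop
 endfacet
 facet normal 0.103 0.879 0.465
  outer loop
   vertex 0.5 3.5 2.0
   vertex 1.0 2.7 3.4
   vertex 3.4 3.9 0.6
  endloop
 endfacet
 facet normal -0.327 -0.862 0.387
  outer loop
   vertex 1.1 1.5 2.5
   vertex 0.1 1.7 2.1
   vertex 1.4 0.4 0.3
  endloop
 endfacet
 facet normal -0.401 -0.571 0.717
  outer loop
   vertex 1.1 1.5 2.5
   vertex 1.0 2.7 3.4
   vertex 0.1 1.7 2.1
  endloop
 endfacet
 facet normal -0.112 0.148 -0.983
  outer loop
   vertex 1.5 1.8 0.5
   vertex 3.4 3.9 0.6
   vertex 1.4 0.4 0.3
  endloop
 endfacet
 facet normal -0.439 0.435 -0.786
  outer loop
   vertex 1.5 1.8 0.5
   vertex 0.5 3.5 2.0
   vertex 3.4 3.9 0.6
  endloop
 endfacet
 facet normal 0.595 -0.275 -0.755
  outer loop
   vertex 2.3 0.7 0.9
   vertex 1.4 0.4 0.3
   vertex 3.4 3.9 0.6
  endloop
 endfacet
 facet normal 0.000 -0.894 0.447
  outer loop
   vertex 2.3 0.7 0.9
   vertex 1.1 1.5 2.5
   vertex 1.4 0.4 0.3
  endloop
 endfacet
 facet normal 0.590 -0.452 0.669
  outer loop
   vertex 2.3 0.7 0.9
   vertex 1.0 2.7 3.4
   vertex 1.1 1.5 2.5
  endloop
 endfacet
 facet normal -0.428 0.158 -0.890
  outer loop
   vertex 0.9 1.3 0.7
   vertex 1.5 1.8 0.5
   vertex 1.4 0.4 0.3
  endloop
 endfacet
 facet normal -0.546 0.351 -0.761
  outer loop
   vertex 0.9 1.3 0.7
   vertex 0.5 3.5 2.0
   vertex 1.5 1.8 0.5
  endloop
 endfacet
 facet normal -0.863 -0.298 -0.408
  outer loop
   vertex 0.9 1.3 0.7
   vertex 1.4 0.4 0.3
   vertex 0.1 1.7 2.1
  endloop
 endfacet
 facet normal -0.837 0.157 -0.523
  outer loop
   vertex 0.9 1.3 0.7
   vertex 0.1 1.7 2.1
   vertex 0.5 3.5 2.0
  endloop
 endfacet
 facet normal 0.741 0.074 0.667
  outer loop
   vertex 2.8 2.7 1.4
   vertex 3.4 3.9 0.6
   vertex 1.0 2.7 3.4
  endloop
 endfacet
 facet normal 0.922 -0.293 0.252
  outer loop
   vertex 2.8 2.7 1.4
   vertex 2.3 0.7 0.9
   vertex 3.4 3.9 0.6
  endloop
 endfacet
 facet normal 0.701 -0.333 0.631
  outer loop
   vertex 2.8 2.7 1.4
   vertex 1.0 2.7 3.4
   vertex 2.3 0.7 0.9
  endloop
 endfacet
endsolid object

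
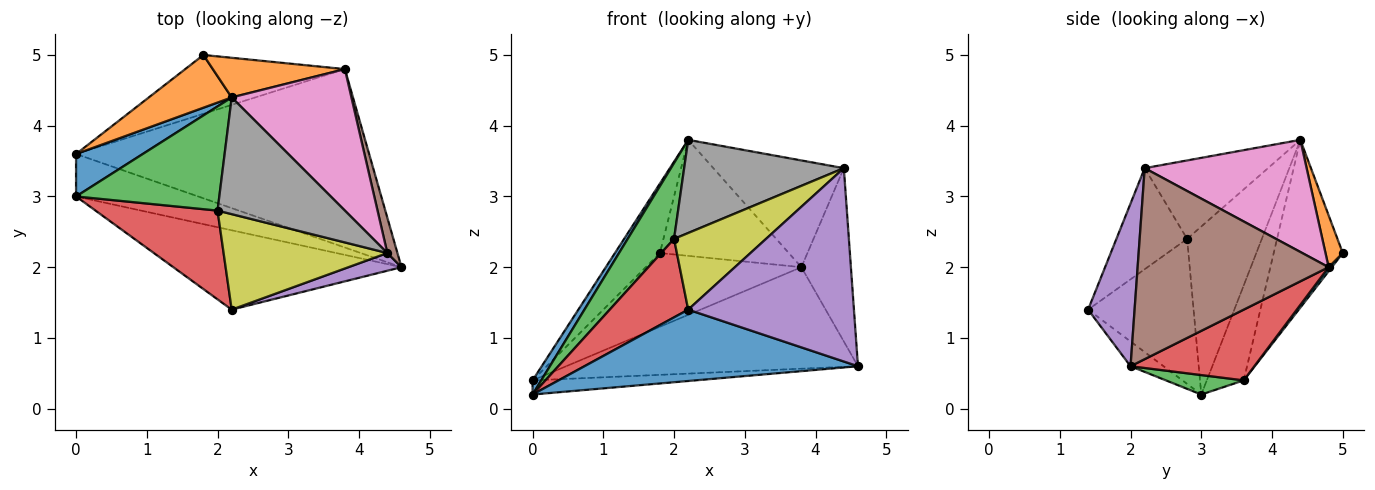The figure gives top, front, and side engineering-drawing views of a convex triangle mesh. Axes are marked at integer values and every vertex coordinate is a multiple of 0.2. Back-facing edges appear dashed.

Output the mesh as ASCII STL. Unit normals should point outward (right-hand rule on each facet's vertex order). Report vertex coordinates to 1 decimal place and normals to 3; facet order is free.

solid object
 facet normal -0.080 -0.666 -0.741
  outer loop
   vertex 2.2 1.4 1.4
   vertex 0.0 3.0 0.2
   vertex 4.6 2.0 0.6
  endloop
 endfacet
 facet normal 0.126 0.939 0.321
  outer loop
   vertex 3.8 4.8 2.0
   vertex 1.8 5.0 2.2
   vertex 2.2 4.4 3.8
  endloop
 endfacet
 facet normal -0.688 -0.427 0.587
  outer loop
   vertex 2.0 2.8 2.4
   vertex 2.2 4.4 3.8
   vertex 0.0 3.0 0.2
  endloop
 endfacet
 facet normal -0.665 -0.495 0.560
  outer loop
   vertex 2.0 2.8 2.4
   vertex 0.0 3.0 0.2
   vertex 2.2 1.4 1.4
  endloop
 endfacet
 facet normal 0.269 -0.959 0.088
  outer loop
   vertex 4.4 2.2 3.4
   vertex 2.2 1.4 1.4
   vertex 4.6 2.0 0.6
  endloop
 endfacet
 facet normal 0.967 0.251 0.051
  outer loop
   vertex 4.4 2.2 3.4
   vertex 4.6 2.0 0.6
   vertex 3.8 4.8 2.0
  endloop
 endfacet
 facet normal 0.599 0.482 0.639
  outer loop
   vertex 4.4 2.2 3.4
   vertex 3.8 4.8 2.0
   vertex 2.2 4.4 3.8
  endloop
 endfacet
 facet normal -0.434 -0.562 0.704
  outer loop
   vertex 4.4 2.2 3.4
   vertex 2.2 4.4 3.8
   vertex 2.0 2.8 2.4
  endloop
 endfacet
 facet normal -0.434 -0.564 0.703
  outer loop
   vertex 4.4 2.2 3.4
   vertex 2.0 2.8 2.4
   vertex 2.2 1.4 1.4
  endloop
 endfacet
 facet normal 0.016 0.782 -0.624
  outer loop
   vertex 0.0 3.6 0.4
   vertex 1.8 5.0 2.2
   vertex 3.8 4.8 2.0
  endloop
 endfacet
 facet normal -0.804 -0.188 0.564
  outer loop
   vertex 0.0 3.6 0.4
   vertex 0.0 3.0 0.2
   vertex 2.2 4.4 3.8
  endloop
 endfacet
 facet normal -0.774 0.504 0.383
  outer loop
   vertex 0.0 3.6 0.4
   vertex 2.2 4.4 3.8
   vertex 1.8 5.0 2.2
  endloop
 endfacet
 facet normal 0.150 0.313 -0.938
  outer loop
   vertex 0.0 3.6 0.4
   vertex 4.6 2.0 0.6
   vertex 0.0 3.0 0.2
  endloop
 endfacet
 facet normal 0.205 0.484 -0.851
  outer loop
   vertex 0.0 3.6 0.4
   vertex 3.8 4.8 2.0
   vertex 4.6 2.0 0.6
  endloop
 endfacet
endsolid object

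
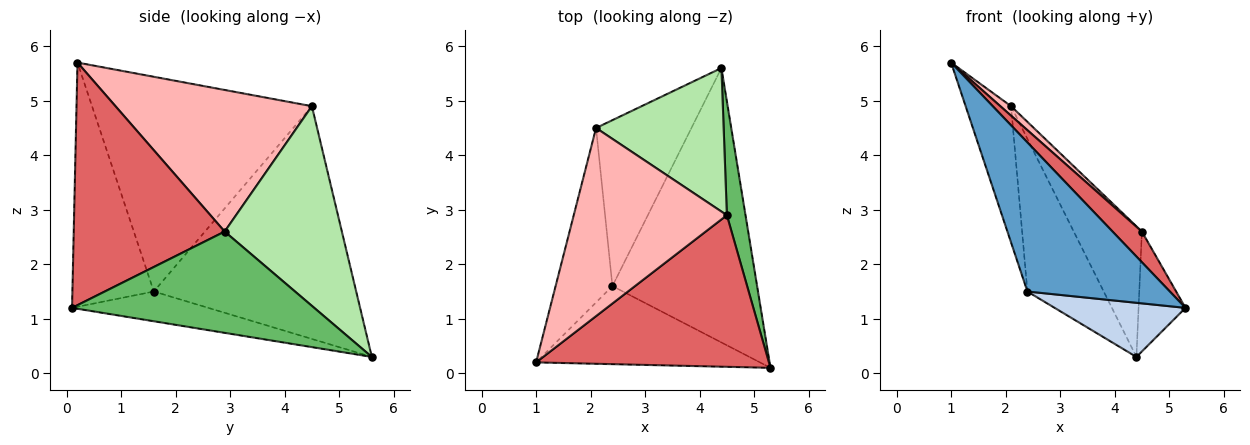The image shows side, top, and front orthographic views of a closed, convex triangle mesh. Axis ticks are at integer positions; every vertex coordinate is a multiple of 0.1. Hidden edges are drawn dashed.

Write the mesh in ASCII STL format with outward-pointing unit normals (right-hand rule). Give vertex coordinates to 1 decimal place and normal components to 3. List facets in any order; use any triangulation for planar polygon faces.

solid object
 facet normal -0.452 -0.790 -0.414
  outer loop
   vertex 2.4 1.6 1.5
   vertex 5.3 0.1 1.2
   vertex 1.0 0.2 5.7
  endloop
 endfacet
 facet normal -0.198 -0.190 -0.962
  outer loop
   vertex 2.4 1.6 1.5
   vertex 4.4 5.6 0.3
   vertex 5.3 0.1 1.2
  endloop
 endfacet
 facet normal -0.948 0.196 -0.251
  outer loop
   vertex 2.1 4.5 4.9
   vertex 2.4 1.6 1.5
   vertex 1.0 0.2 5.7
  endloop
 endfacet
 facet normal -0.874 0.329 -0.358
  outer loop
   vertex 2.1 4.5 4.9
   vertex 4.4 5.6 0.3
   vertex 2.4 1.6 1.5
  endloop
 endfacet
 facet normal 0.966 0.187 0.178
  outer loop
   vertex 4.5 2.9 2.6
   vertex 5.3 0.1 1.2
   vertex 4.4 5.6 0.3
  endloop
 endfacet
 facet normal 0.757 0.440 0.484
  outer loop
   vertex 4.5 2.9 2.6
   vertex 4.4 5.6 0.3
   vertex 2.1 4.5 4.9
  endloop
 endfacet
 facet normal 0.714 -0.139 0.686
  outer loop
   vertex 4.5 2.9 2.6
   vertex 1.0 0.2 5.7
   vertex 5.3 0.1 1.2
  endloop
 endfacet
 facet normal 0.678 -0.037 0.734
  outer loop
   vertex 4.5 2.9 2.6
   vertex 2.1 4.5 4.9
   vertex 1.0 0.2 5.7
  endloop
 endfacet
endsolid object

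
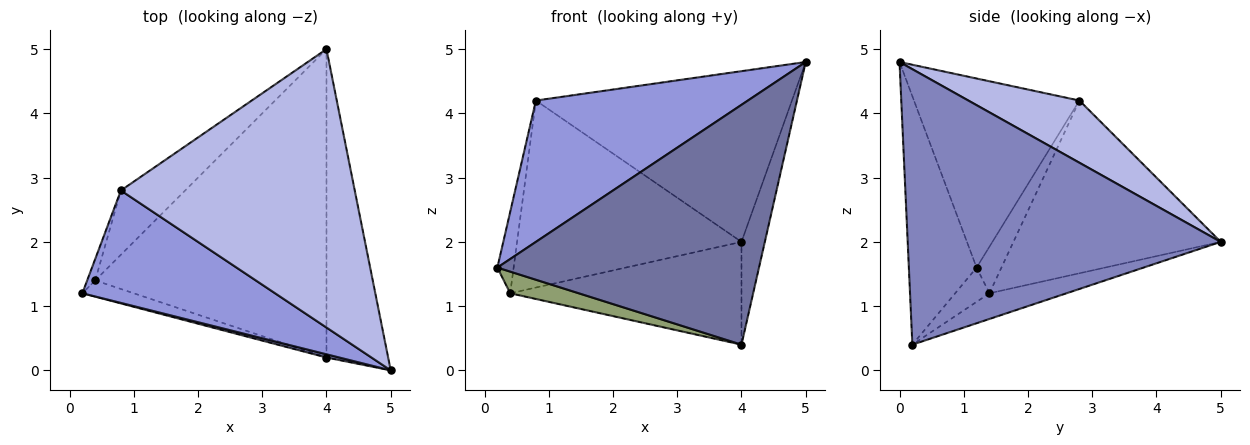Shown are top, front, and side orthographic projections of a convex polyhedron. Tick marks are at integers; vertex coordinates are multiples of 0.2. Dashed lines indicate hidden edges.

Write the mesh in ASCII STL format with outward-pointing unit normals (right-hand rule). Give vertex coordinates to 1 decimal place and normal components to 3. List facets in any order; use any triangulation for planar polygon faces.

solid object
 facet normal -0.251 -0.968 0.013
  outer loop
   vertex 4.0 0.2 0.4
   vertex 5.0 0.0 4.8
   vertex 0.2 1.2 1.6
  endloop
 endfacet
 facet normal 0.973 0.073 -0.218
  outer loop
   vertex 4.0 0.2 0.4
   vertex 4.0 5.0 2.0
   vertex 5.0 0.0 4.8
  endloop
 endfacet
 facet normal -0.521 -0.668 0.531
  outer loop
   vertex 0.8 2.8 4.2
   vertex 0.2 1.2 1.6
   vertex 5.0 0.0 4.8
  endloop
 endfacet
 facet normal 0.221 0.510 0.831
  outer loop
   vertex 0.8 2.8 4.2
   vertex 5.0 0.0 4.8
   vertex 4.0 5.0 2.0
  endloop
 endfacet
 facet normal -0.371 -0.743 -0.557
  outer loop
   vertex 0.4 1.4 1.2
   vertex 4.0 0.2 0.4
   vertex 0.2 1.2 1.6
  endloop
 endfacet
 facet normal -0.105 0.314 -0.943
  outer loop
   vertex 0.4 1.4 1.2
   vertex 4.0 5.0 2.0
   vertex 4.0 0.2 0.4
  endloop
 endfacet
 facet normal -0.828 0.542 -0.143
  outer loop
   vertex 0.4 1.4 1.2
   vertex 0.2 1.2 1.6
   vertex 0.8 2.8 4.2
  endloop
 endfacet
 facet normal -0.658 0.712 -0.245
  outer loop
   vertex 0.4 1.4 1.2
   vertex 0.8 2.8 4.2
   vertex 4.0 5.0 2.0
  endloop
 endfacet
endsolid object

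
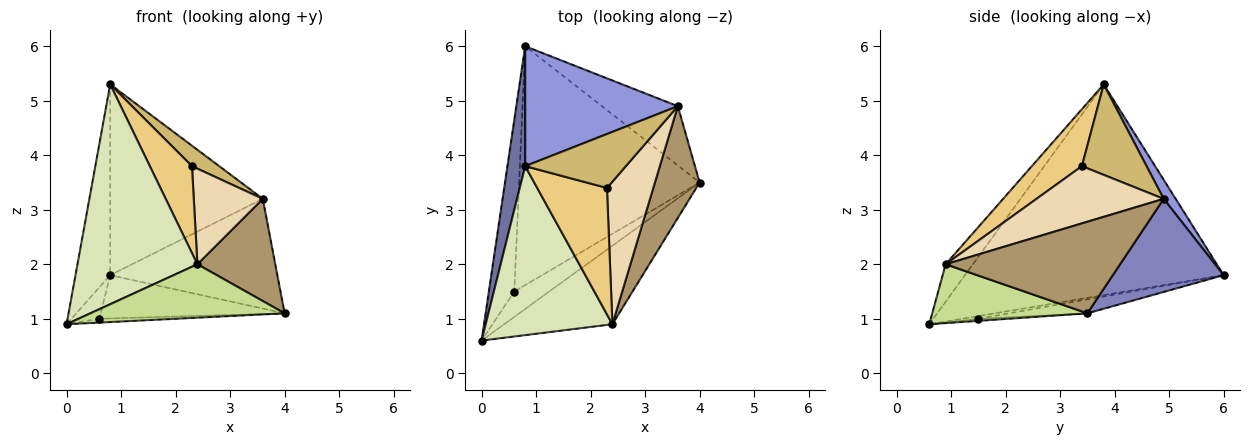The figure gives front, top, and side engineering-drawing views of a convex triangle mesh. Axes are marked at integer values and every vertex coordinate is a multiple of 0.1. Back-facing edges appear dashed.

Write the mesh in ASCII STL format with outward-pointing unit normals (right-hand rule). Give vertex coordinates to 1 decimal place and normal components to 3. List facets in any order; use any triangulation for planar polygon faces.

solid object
 facet normal -0.988 0.132 0.083
  outer loop
   vertex 0.8 3.8 5.3
   vertex 0.8 6.0 1.8
   vertex 0.0 0.6 0.9
  endloop
 endfacet
 facet normal 0.504 0.760 -0.411
  outer loop
   vertex 3.6 4.9 3.2
   vertex 4.0 3.5 1.1
   vertex 0.8 6.0 1.8
  endloop
 endfacet
 facet normal 0.066 0.845 0.531
  outer loop
   vertex 3.6 4.9 3.2
   vertex 0.8 6.0 1.8
   vertex 0.8 3.8 5.3
  endloop
 endfacet
 facet normal -0.058 0.149 -0.987
  outer loop
   vertex 0.6 1.5 1.0
   vertex 4.0 3.5 1.1
   vertex 0.0 0.6 0.9
  endloop
 endfacet
 facet normal -0.105 0.179 -0.978
  outer loop
   vertex 0.6 1.5 1.0
   vertex 0.0 0.6 0.9
   vertex 0.8 6.0 1.8
  endloop
 endfacet
 facet normal -0.076 0.178 -0.981
  outer loop
   vertex 0.6 1.5 1.0
   vertex 0.8 6.0 1.8
   vertex 4.0 3.5 1.1
  endloop
 endfacet
 facet normal 0.410 -0.513 -0.754
  outer loop
   vertex 2.4 0.9 2.0
   vertex 0.0 0.6 0.9
   vertex 4.0 3.5 1.1
  endloop
 endfacet
 facet normal -0.177 -0.780 0.600
  outer loop
   vertex 2.4 0.9 2.0
   vertex 0.8 3.8 5.3
   vertex 0.0 0.6 0.9
  endloop
 endfacet
 facet normal 0.834 -0.372 0.407
  outer loop
   vertex 2.4 0.9 2.0
   vertex 4.0 3.5 1.1
   vertex 3.6 4.9 3.2
  endloop
 endfacet
 facet normal 0.643 -0.271 0.716
  outer loop
   vertex 2.3 3.4 3.8
   vertex 3.6 4.9 3.2
   vertex 0.8 3.8 5.3
  endloop
 endfacet
 facet normal 0.558 -0.470 0.684
  outer loop
   vertex 2.3 3.4 3.8
   vertex 0.8 3.8 5.3
   vertex 2.4 0.9 2.0
  endloop
 endfacet
 facet normal 0.716 -0.389 0.580
  outer loop
   vertex 2.3 3.4 3.8
   vertex 2.4 0.9 2.0
   vertex 3.6 4.9 3.2
  endloop
 endfacet
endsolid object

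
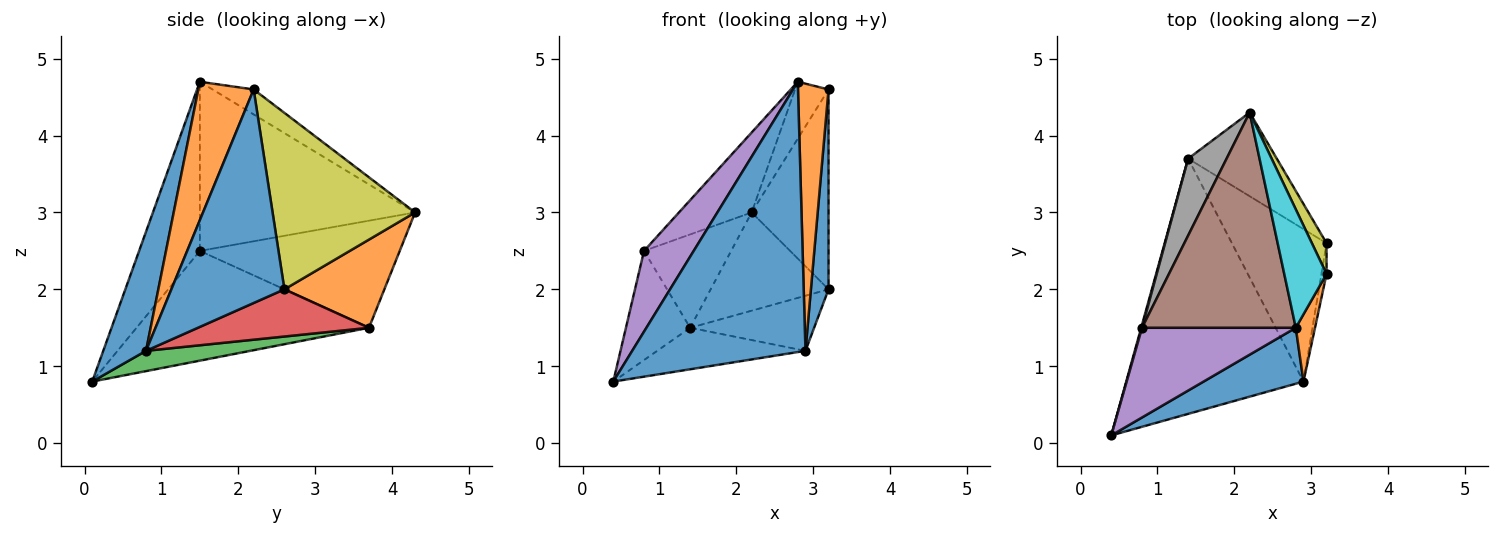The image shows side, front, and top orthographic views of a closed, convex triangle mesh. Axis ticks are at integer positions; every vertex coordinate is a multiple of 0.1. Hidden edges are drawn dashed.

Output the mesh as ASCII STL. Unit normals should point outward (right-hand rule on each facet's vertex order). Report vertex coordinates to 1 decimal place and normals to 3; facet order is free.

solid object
 facet normal 0.235 -0.952 0.197
  outer loop
   vertex 2.9 0.8 1.2
   vertex 2.8 1.5 4.7
   vertex 0.4 0.1 0.8
  endloop
 endfacet
 facet normal 0.542 0.640 -0.545
  outer loop
   vertex 1.4 3.7 1.5
   vertex 2.2 4.3 3.0
   vertex 3.2 2.6 2.0
  endloop
 endfacet
 facet normal 0.112 0.160 -0.981
  outer loop
   vertex 1.4 3.7 1.5
   vertex 2.9 0.8 1.2
   vertex 0.4 0.1 0.8
  endloop
 endfacet
 facet normal 0.425 0.308 -0.852
  outer loop
   vertex 1.4 3.7 1.5
   vertex 3.2 2.6 2.0
   vertex 2.9 0.8 1.2
  endloop
 endfacet
 facet normal -0.633 -0.518 0.575
  outer loop
   vertex 0.8 1.5 2.5
   vertex 0.4 0.1 0.8
   vertex 2.8 1.5 4.7
  endloop
 endfacet
 facet normal -0.718 0.242 0.653
  outer loop
   vertex 0.8 1.5 2.5
   vertex 2.8 1.5 4.7
   vertex 2.2 4.3 3.0
  endloop
 endfacet
 facet normal -0.964 0.266 0.008
  outer loop
   vertex 0.8 1.5 2.5
   vertex 1.4 3.7 1.5
   vertex 0.4 0.1 0.8
  endloop
 endfacet
 facet normal -0.871 0.380 0.313
  outer loop
   vertex 0.8 1.5 2.5
   vertex 2.2 4.3 3.0
   vertex 1.4 3.7 1.5
  endloop
 endfacet
 facet normal 0.878 0.473 0.073
  outer loop
   vertex 3.2 2.2 4.6
   vertex 3.2 2.6 2.0
   vertex 2.2 4.3 3.0
  endloop
 endfacet
 facet normal -0.470 0.382 0.796
  outer loop
   vertex 3.2 2.2 4.6
   vertex 2.2 4.3 3.0
   vertex 2.8 1.5 4.7
  endloop
 endfacet
 facet normal 0.988 -0.154 -0.024
  outer loop
   vertex 3.2 2.2 4.6
   vertex 2.9 0.8 1.2
   vertex 3.2 2.6 2.0
  endloop
 endfacet
 facet normal 0.869 -0.479 0.121
  outer loop
   vertex 3.2 2.2 4.6
   vertex 2.8 1.5 4.7
   vertex 2.9 0.8 1.2
  endloop
 endfacet
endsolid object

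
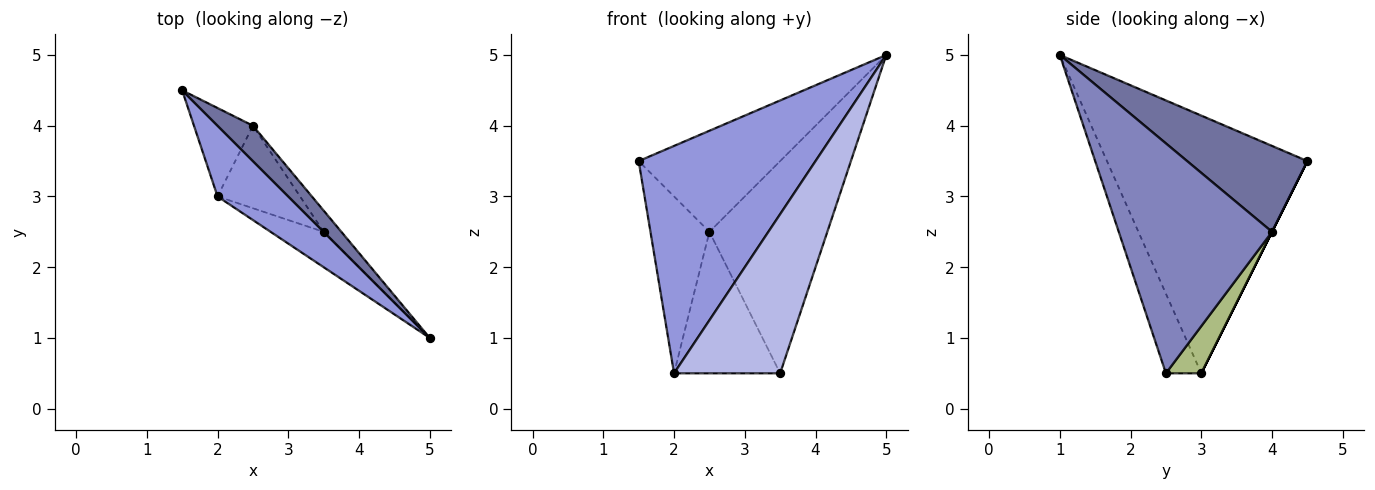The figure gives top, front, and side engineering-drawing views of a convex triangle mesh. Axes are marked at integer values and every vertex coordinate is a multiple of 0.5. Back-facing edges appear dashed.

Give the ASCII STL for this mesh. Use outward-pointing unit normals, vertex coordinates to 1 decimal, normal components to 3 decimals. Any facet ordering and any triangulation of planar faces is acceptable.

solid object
 facet normal 0.626 0.736 0.258
  outer loop
   vertex 2.5 4.0 2.5
   vertex 1.5 4.5 3.5
   vertex 5.0 1.0 5.0
  endloop
 endfacet
 facet normal 0.791 0.609 -0.061
  outer loop
   vertex 3.5 2.5 0.5
   vertex 2.5 4.0 2.5
   vertex 5.0 1.0 5.0
  endloop
 endfacet
 facet normal -0.734 -0.648 0.202
  outer loop
   vertex 2.0 3.0 0.5
   vertex 5.0 1.0 5.0
   vertex 1.5 4.5 3.5
  endloop
 endfacet
 facet normal -0.309 -0.928 -0.206
  outer loop
   vertex 2.0 3.0 0.5
   vertex 3.5 2.5 0.5
   vertex 5.0 1.0 5.0
  endloop
 endfacet
 facet normal 0.000 0.894 -0.447
  outer loop
   vertex 2.0 3.0 0.5
   vertex 1.5 4.5 3.5
   vertex 2.5 4.0 2.5
  endloop
 endfacet
 facet normal 0.277 0.830 -0.484
  outer loop
   vertex 2.0 3.0 0.5
   vertex 2.5 4.0 2.5
   vertex 3.5 2.5 0.5
  endloop
 endfacet
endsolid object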